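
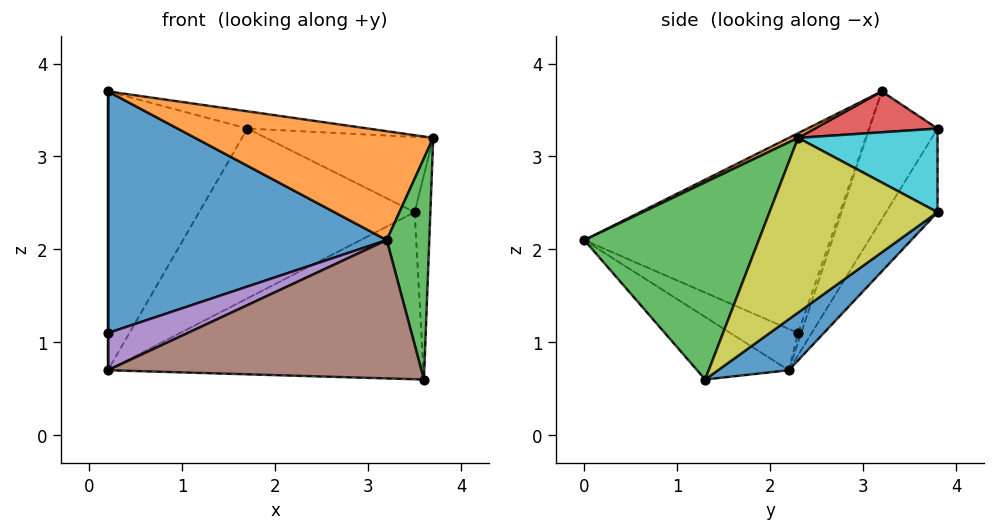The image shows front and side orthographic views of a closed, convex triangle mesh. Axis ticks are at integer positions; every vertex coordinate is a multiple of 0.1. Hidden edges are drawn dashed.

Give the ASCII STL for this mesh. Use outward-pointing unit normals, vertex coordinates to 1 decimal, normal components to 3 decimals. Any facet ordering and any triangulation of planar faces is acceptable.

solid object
 facet normal -0.640 -0.726 0.251
  outer loop
   vertex 0.2 3.2 3.7
   vertex 0.2 2.3 1.1
   vertex 3.2 0.0 2.1
  endloop
 endfacet
 facet normal 0.017 -0.434 0.901
  outer loop
   vertex 0.2 3.2 3.7
   vertex 3.2 0.0 2.1
   vertex 3.7 2.3 3.2
  endloop
 endfacet
 facet normal 0.970 -0.237 0.054
  outer loop
   vertex 3.6 1.3 0.6
   vertex 3.7 2.3 3.2
   vertex 3.2 0.0 2.1
  endloop
 endfacet
 facet normal 0.185 0.182 0.966
  outer loop
   vertex 1.7 3.8 3.3
   vertex 0.2 3.2 3.7
   vertex 3.7 2.3 3.2
  endloop
 endfacet
 facet normal -0.636 -0.748 0.187
  outer loop
   vertex 0.2 2.2 0.7
   vertex 3.2 0.0 2.1
   vertex 0.2 2.3 1.1
  endloop
 endfacet
 facet normal -0.208 -0.711 -0.672
  outer loop
   vertex 0.2 2.2 0.7
   vertex 3.6 1.3 0.6
   vertex 3.2 0.0 2.1
  endloop
 endfacet
 facet normal -1.000 0.000 0.000
  outer loop
   vertex 0.2 2.2 0.7
   vertex 0.2 2.3 1.1
   vertex 0.2 3.2 3.7
  endloop
 endfacet
 facet normal -0.421 0.861 -0.287
  outer loop
   vertex 0.2 2.2 0.7
   vertex 0.2 3.2 3.7
   vertex 1.7 3.8 3.3
  endloop
 endfacet
 facet normal 0.993 0.093 -0.074
  outer loop
   vertex 3.5 3.8 2.4
   vertex 3.7 2.3 3.2
   vertex 3.6 1.3 0.6
  endloop
 endfacet
 facet normal 0.394 0.473 0.788
  outer loop
   vertex 3.5 3.8 2.4
   vertex 1.7 3.8 3.3
   vertex 3.7 2.3 3.2
  endloop
 endfacet
 facet normal 0.131 0.583 -0.802
  outer loop
   vertex 3.5 3.8 2.4
   vertex 3.6 1.3 0.6
   vertex 0.2 2.2 0.7
  endloop
 endfacet
 facet normal -0.211 0.882 -0.421
  outer loop
   vertex 3.5 3.8 2.4
   vertex 0.2 2.2 0.7
   vertex 1.7 3.8 3.3
  endloop
 endfacet
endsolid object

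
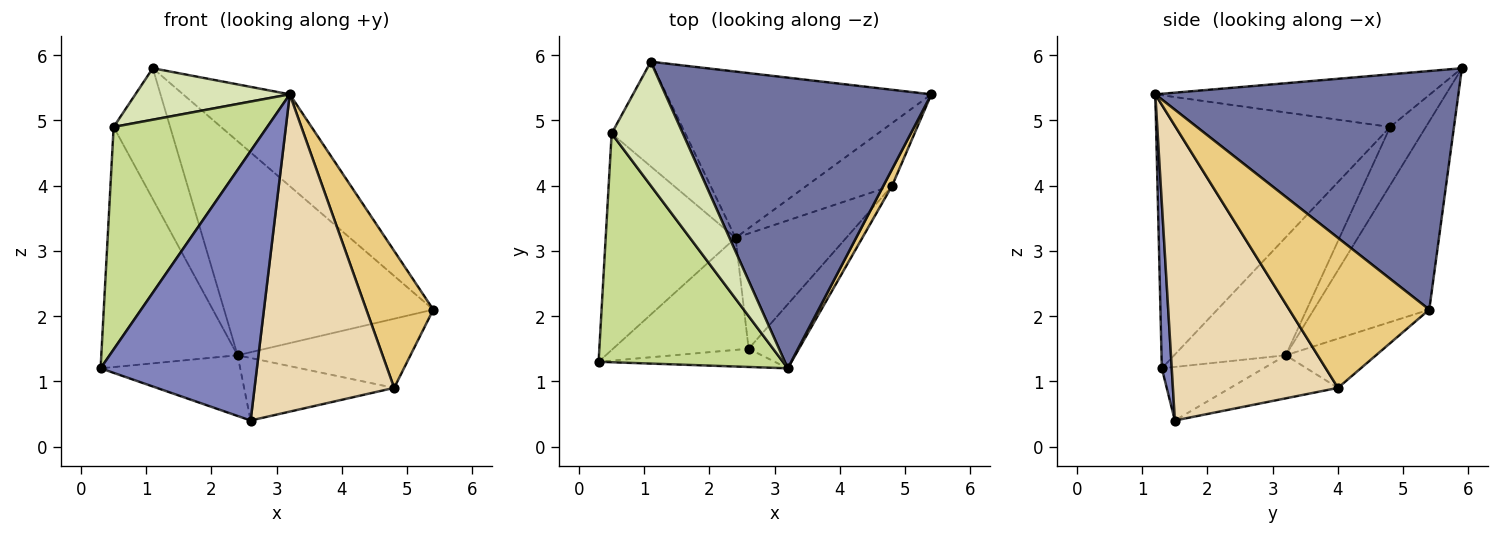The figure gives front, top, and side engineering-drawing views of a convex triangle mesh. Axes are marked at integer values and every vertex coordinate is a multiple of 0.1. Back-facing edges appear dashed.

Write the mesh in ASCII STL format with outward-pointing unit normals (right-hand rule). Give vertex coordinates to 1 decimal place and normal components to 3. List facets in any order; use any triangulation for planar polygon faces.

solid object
 facet normal 0.650 0.229 0.725
  outer loop
   vertex 3.2 1.2 5.4
   vertex 5.4 5.4 2.1
   vertex 1.1 5.9 5.8
  endloop
 endfacet
 facet normal 0.063 -0.996 -0.067
  outer loop
   vertex 2.6 1.5 0.4
   vertex 3.2 1.2 5.4
   vertex 0.3 1.3 1.2
  endloop
 endfacet
 facet normal -0.400 0.724 -0.562
  outer loop
   vertex 2.4 3.2 1.4
   vertex 1.1 5.9 5.8
   vertex 5.4 5.4 2.1
  endloop
 endfacet
 facet normal -0.328 0.450 -0.831
  outer loop
   vertex 2.4 3.2 1.4
   vertex 2.6 1.5 0.4
   vertex 0.3 1.3 1.2
  endloop
 endfacet
 facet normal -0.520 0.635 -0.572
  outer loop
   vertex 0.5 4.8 4.9
   vertex 2.4 3.2 1.4
   vertex 0.3 1.3 1.2
  endloop
 endfacet
 facet normal -0.443 0.700 -0.560
  outer loop
   vertex 0.5 4.8 4.9
   vertex 1.1 5.9 5.8
   vertex 2.4 3.2 1.4
  endloop
 endfacet
 facet normal -0.728 -0.478 0.491
  outer loop
   vertex 0.5 4.8 4.9
   vertex 0.3 1.3 1.2
   vertex 3.2 1.2 5.4
  endloop
 endfacet
 facet normal -0.564 -0.317 0.763
  outer loop
   vertex 0.5 4.8 4.9
   vertex 3.2 1.2 5.4
   vertex 1.1 5.9 5.8
  endloop
 endfacet
 facet normal -0.361 0.691 -0.626
  outer loop
   vertex 4.8 4.0 0.9
   vertex 2.4 3.2 1.4
   vertex 5.4 5.4 2.1
  endloop
 endfacet
 facet normal -0.324 0.451 -0.832
  outer loop
   vertex 4.8 4.0 0.9
   vertex 2.6 1.5 0.4
   vertex 2.4 3.2 1.4
  endloop
 endfacet
 facet normal 0.901 -0.431 0.052
  outer loop
   vertex 4.8 4.0 0.9
   vertex 5.4 5.4 2.1
   vertex 3.2 1.2 5.4
  endloop
 endfacet
 facet normal 0.757 -0.640 -0.129
  outer loop
   vertex 4.8 4.0 0.9
   vertex 3.2 1.2 5.4
   vertex 2.6 1.5 0.4
  endloop
 endfacet
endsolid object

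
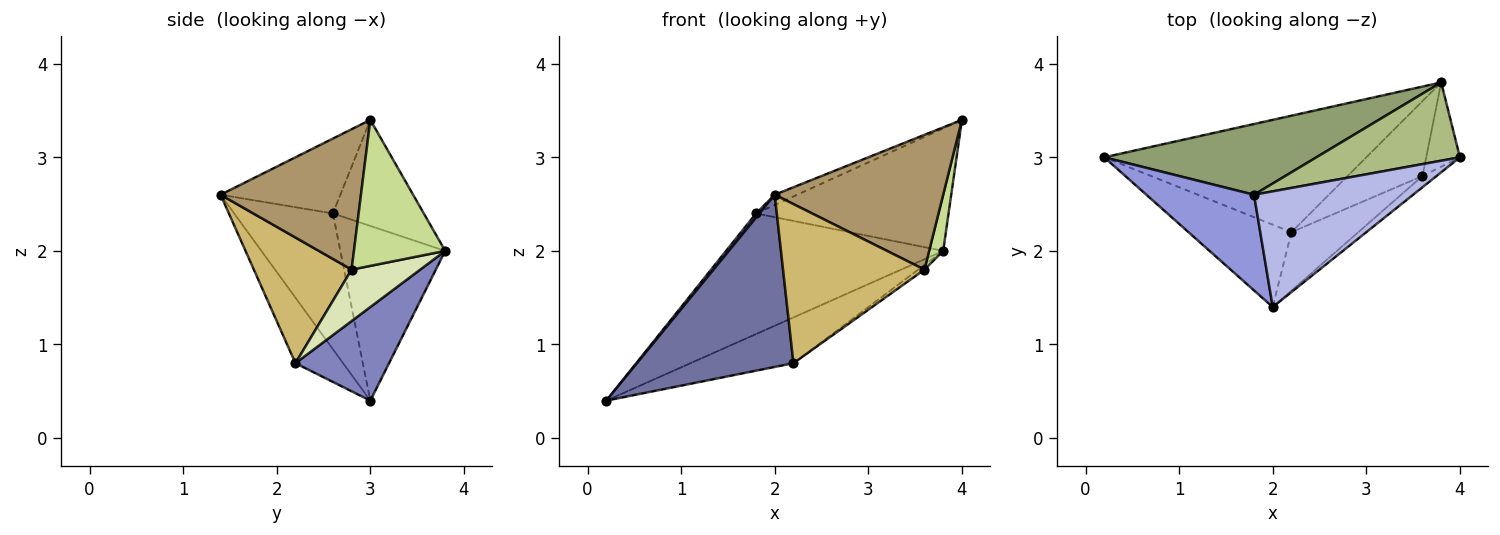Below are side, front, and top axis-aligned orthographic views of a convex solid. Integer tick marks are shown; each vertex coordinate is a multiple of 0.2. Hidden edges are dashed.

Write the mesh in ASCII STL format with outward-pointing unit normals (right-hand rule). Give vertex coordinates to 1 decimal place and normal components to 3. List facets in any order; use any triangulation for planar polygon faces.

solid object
 facet normal -0.265 -0.870 -0.416
  outer loop
   vertex 2.2 2.2 0.8
   vertex 2.0 1.4 2.6
   vertex 0.2 3.0 0.4
  endloop
 endfacet
 facet normal 0.315 0.347 -0.883
  outer loop
   vertex 2.2 2.2 0.8
   vertex 0.2 3.0 0.4
   vertex 3.8 3.8 2.0
  endloop
 endfacet
 facet normal -0.783 -0.027 0.621
  outer loop
   vertex 1.8 2.6 2.4
   vertex 0.2 3.0 0.4
   vertex 2.0 1.4 2.6
  endloop
 endfacet
 facet normal -0.424 0.080 0.902
  outer loop
   vertex 1.8 2.6 2.4
   vertex 2.0 1.4 2.6
   vertex 4.0 3.0 3.4
  endloop
 endfacet
 facet normal -0.384 0.796 0.467
  outer loop
   vertex 1.8 2.6 2.4
   vertex 3.8 3.8 2.0
   vertex 0.2 3.0 0.4
  endloop
 endfacet
 facet normal -0.370 0.783 0.500
  outer loop
   vertex 1.8 2.6 2.4
   vertex 4.0 3.0 3.4
   vertex 3.8 3.8 2.0
  endloop
 endfacet
 facet normal 0.964 -0.148 -0.222
  outer loop
   vertex 3.6 2.8 1.8
   vertex 3.8 3.8 2.0
   vertex 4.0 3.0 3.4
  endloop
 endfacet
 facet normal 0.566 0.051 -0.823
  outer loop
   vertex 3.6 2.8 1.8
   vertex 2.2 2.2 0.8
   vertex 3.8 3.8 2.0
  endloop
 endfacet
 facet normal 0.639 -0.767 -0.064
  outer loop
   vertex 3.6 2.8 1.8
   vertex 4.0 3.0 3.4
   vertex 2.0 1.4 2.6
  endloop
 endfacet
 facet normal 0.544 -0.787 -0.289
  outer loop
   vertex 3.6 2.8 1.8
   vertex 2.0 1.4 2.6
   vertex 2.2 2.2 0.8
  endloop
 endfacet
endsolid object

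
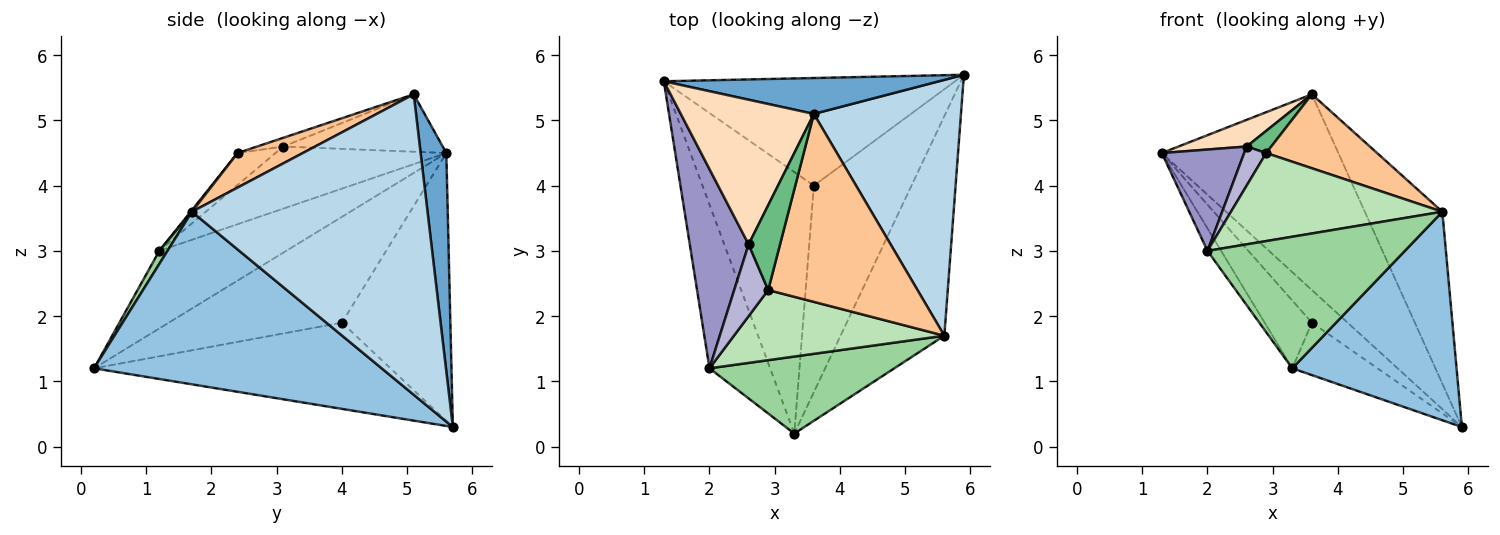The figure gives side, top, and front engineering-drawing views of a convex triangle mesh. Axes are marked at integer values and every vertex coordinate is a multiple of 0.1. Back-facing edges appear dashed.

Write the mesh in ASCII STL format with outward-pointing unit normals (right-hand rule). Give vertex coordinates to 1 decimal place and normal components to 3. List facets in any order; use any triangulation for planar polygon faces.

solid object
 facet normal 0.142 0.974 0.179
  outer loop
   vertex 3.6 5.1 5.4
   vertex 5.9 5.7 0.3
   vertex 1.3 5.6 4.5
  endloop
 endfacet
 facet normal 0.770 -0.440 -0.463
  outer loop
   vertex 5.6 1.7 3.6
   vertex 3.3 0.2 1.2
   vertex 5.9 5.7 0.3
  endloop
 endfacet
 facet normal 0.861 0.283 0.422
  outer loop
   vertex 5.6 1.7 3.6
   vertex 5.9 5.7 0.3
   vertex 3.6 5.1 5.4
  endloop
 endfacet
 facet normal -0.661 0.218 -0.718
  outer loop
   vertex 3.6 4.0 1.9
   vertex 1.3 5.6 4.5
   vertex 5.9 5.7 0.3
  endloop
 endfacet
 facet normal -0.677 0.185 -0.712
  outer loop
   vertex 3.6 4.0 1.9
   vertex 3.3 0.2 1.2
   vertex 1.3 5.6 4.5
  endloop
 endfacet
 facet normal -0.650 0.187 -0.736
  outer loop
   vertex 3.6 4.0 1.9
   vertex 5.9 5.7 0.3
   vertex 3.3 0.2 1.2
  endloop
 endfacet
 facet normal 0.210 -0.358 0.910
  outer loop
   vertex 2.9 2.4 4.5
   vertex 5.6 1.7 3.6
   vertex 3.6 5.1 5.4
  endloop
 endfacet
 facet normal -0.391 -0.167 0.905
  outer loop
   vertex 2.6 3.1 4.6
   vertex 3.6 5.1 5.4
   vertex 1.3 5.6 4.5
  endloop
 endfacet
 facet normal -0.259 -0.244 0.935
  outer loop
   vertex 2.6 3.1 4.6
   vertex 2.9 2.4 4.5
   vertex 3.6 5.1 5.4
  endloop
 endfacet
 facet normal 0.036 -0.862 0.505
  outer loop
   vertex 2.0 1.2 3.0
   vertex 3.3 0.2 1.2
   vertex 5.6 1.7 3.6
  endloop
 endfacet
 facet normal 0.005 -0.782 0.623
  outer loop
   vertex 2.0 1.2 3.0
   vertex 5.6 1.7 3.6
   vertex 2.9 2.4 4.5
  endloop
 endfacet
 facet normal -0.785 0.084 -0.614
  outer loop
   vertex 2.0 1.2 3.0
   vertex 1.3 5.6 4.5
   vertex 3.3 0.2 1.2
  endloop
 endfacet
 facet normal -0.685 -0.330 0.649
  outer loop
   vertex 2.0 1.2 3.0
   vertex 2.6 3.1 4.6
   vertex 1.3 5.6 4.5
  endloop
 endfacet
 facet normal -0.636 -0.369 0.677
  outer loop
   vertex 2.0 1.2 3.0
   vertex 2.9 2.4 4.5
   vertex 2.6 3.1 4.6
  endloop
 endfacet
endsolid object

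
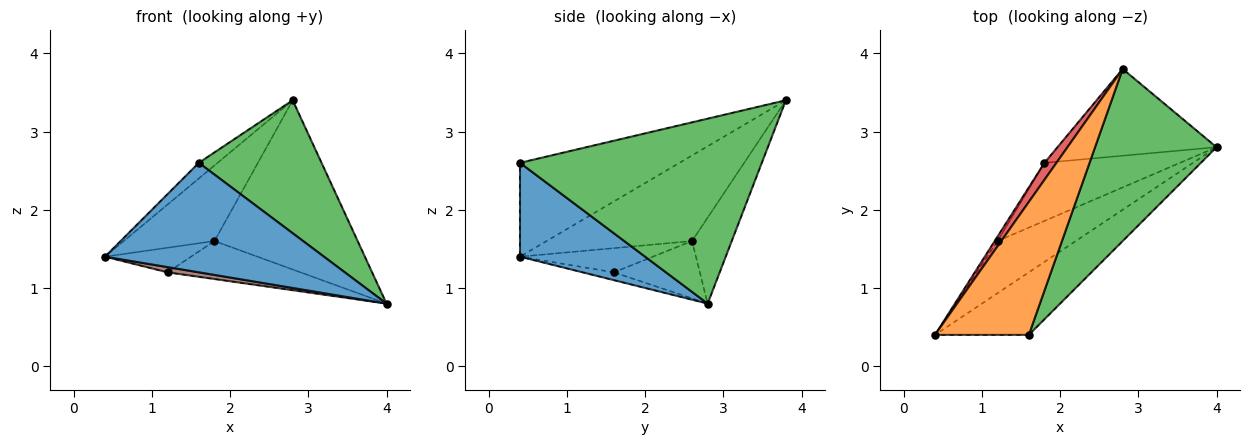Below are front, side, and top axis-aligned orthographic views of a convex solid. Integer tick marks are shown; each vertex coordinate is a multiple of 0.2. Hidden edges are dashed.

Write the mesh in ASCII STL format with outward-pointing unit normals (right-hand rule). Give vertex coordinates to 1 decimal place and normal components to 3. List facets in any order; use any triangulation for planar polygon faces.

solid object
 facet normal 0.444 -0.778 -0.444
  outer loop
   vertex 1.6 0.4 2.6
   vertex 0.4 0.4 1.4
   vertex 4.0 2.8 0.8
  endloop
 endfacet
 facet normal -0.705 0.083 0.705
  outer loop
   vertex 1.6 0.4 2.6
   vertex 2.8 3.8 3.4
   vertex 0.4 0.4 1.4
  endloop
 endfacet
 facet normal 0.770 -0.390 0.505
  outer loop
   vertex 1.6 0.4 2.6
   vertex 4.0 2.8 0.8
   vertex 2.8 3.8 3.4
  endloop
 endfacet
 facet normal -0.843 0.525 0.118
  outer loop
   vertex 1.8 2.6 1.6
   vertex 0.4 0.4 1.4
   vertex 2.8 3.8 3.4
  endloop
 endfacet
 facet normal -0.240 0.864 -0.443
  outer loop
   vertex 1.8 2.6 1.6
   vertex 2.8 3.8 3.4
   vertex 4.0 2.8 0.8
  endloop
 endfacet
 facet normal -0.099 -0.099 -0.990
  outer loop
   vertex 1.2 1.6 1.2
   vertex 4.0 2.8 0.8
   vertex 0.4 0.4 1.4
  endloop
 endfacet
 facet normal -0.836 0.541 -0.098
  outer loop
   vertex 1.2 1.6 1.2
   vertex 0.4 0.4 1.4
   vertex 1.8 2.6 1.6
  endloop
 endfacet
 facet normal -0.334 0.516 -0.789
  outer loop
   vertex 1.2 1.6 1.2
   vertex 1.8 2.6 1.6
   vertex 4.0 2.8 0.8
  endloop
 endfacet
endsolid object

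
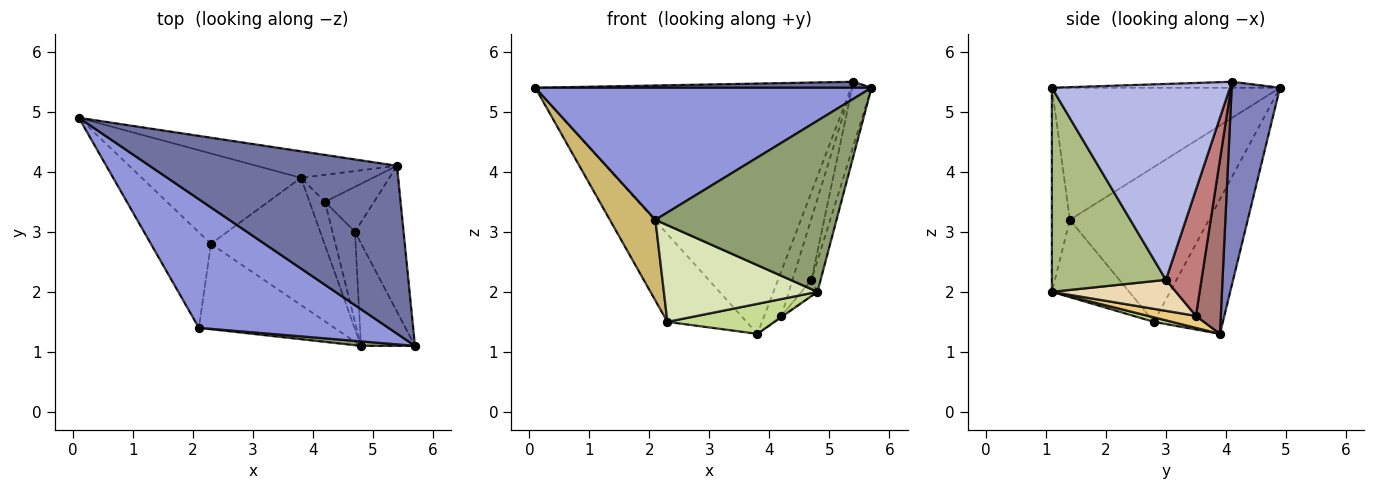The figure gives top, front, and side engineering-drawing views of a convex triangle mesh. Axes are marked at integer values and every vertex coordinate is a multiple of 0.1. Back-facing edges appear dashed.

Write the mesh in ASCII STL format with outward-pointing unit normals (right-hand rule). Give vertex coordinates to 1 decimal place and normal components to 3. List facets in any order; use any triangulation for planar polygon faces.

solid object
 facet normal -0.024 -0.036 0.999
  outer loop
   vertex 5.4 4.1 5.5
   vertex 0.1 4.9 5.4
   vertex 5.7 1.1 5.4
  endloop
 endfacet
 facet normal 0.150 0.983 -0.104
  outer loop
   vertex 3.8 3.9 1.3
   vertex 0.1 4.9 5.4
   vertex 5.4 4.1 5.5
  endloop
 endfacet
 facet normal -0.437 -0.644 0.628
  outer loop
   vertex 2.1 1.4 3.2
   vertex 5.7 1.1 5.4
   vertex 0.1 4.9 5.4
  endloop
 endfacet
 facet normal 0.965 0.105 -0.240
  outer loop
   vertex 4.7 3.0 2.2
   vertex 5.4 4.1 5.5
   vertex 5.7 1.1 5.4
  endloop
 endfacet
 facet normal -0.099 -0.995 0.026
  outer loop
   vertex 4.8 1.1 2.0
   vertex 5.7 1.1 5.4
   vertex 2.1 1.4 3.2
  endloop
 endfacet
 facet normal 0.964 0.078 -0.255
  outer loop
   vertex 4.8 1.1 2.0
   vertex 4.7 3.0 2.2
   vertex 5.7 1.1 5.4
  endloop
 endfacet
 facet normal 0.039 -0.229 -0.973
  outer loop
   vertex 2.3 2.8 1.5
   vertex 3.8 3.9 1.3
   vertex 4.8 1.1 2.0
  endloop
 endfacet
 facet normal -0.353 -0.701 -0.619
  outer loop
   vertex 2.3 2.8 1.5
   vertex 4.8 1.1 2.0
   vertex 2.1 1.4 3.2
  endloop
 endfacet
 facet normal -0.519 0.596 -0.613
  outer loop
   vertex 2.3 2.8 1.5
   vertex 0.1 4.9 5.4
   vertex 3.8 3.9 1.3
  endloop
 endfacet
 facet normal -0.892 -0.292 -0.346
  outer loop
   vertex 2.3 2.8 1.5
   vertex 2.1 1.4 3.2
   vertex 0.1 4.9 5.4
  endloop
 endfacet
 facet normal 0.614 0.022 -0.789
  outer loop
   vertex 4.2 3.5 1.6
   vertex 4.8 1.1 2.0
   vertex 3.8 3.9 1.3
  endloop
 endfacet
 facet normal 0.805 0.104 -0.584
  outer loop
   vertex 4.2 3.5 1.6
   vertex 4.7 3.0 2.2
   vertex 4.8 1.1 2.0
  endloop
 endfacet
 facet normal 0.779 0.537 -0.322
  outer loop
   vertex 4.2 3.5 1.6
   vertex 3.8 3.9 1.3
   vertex 5.4 4.1 5.5
  endloop
 endfacet
 facet normal 0.835 0.444 -0.325
  outer loop
   vertex 4.2 3.5 1.6
   vertex 5.4 4.1 5.5
   vertex 4.7 3.0 2.2
  endloop
 endfacet
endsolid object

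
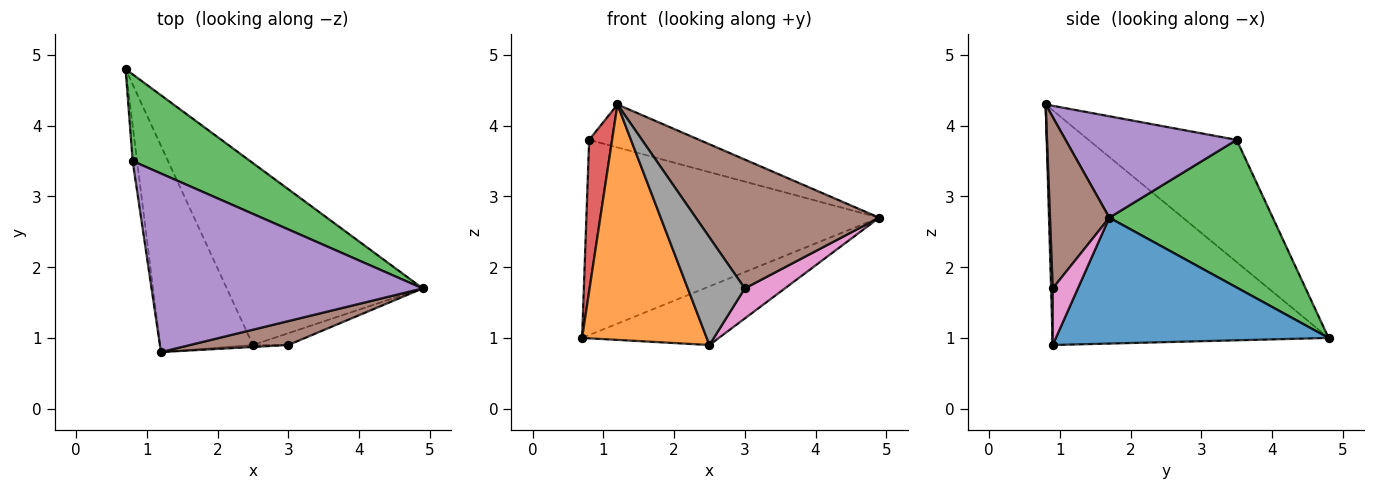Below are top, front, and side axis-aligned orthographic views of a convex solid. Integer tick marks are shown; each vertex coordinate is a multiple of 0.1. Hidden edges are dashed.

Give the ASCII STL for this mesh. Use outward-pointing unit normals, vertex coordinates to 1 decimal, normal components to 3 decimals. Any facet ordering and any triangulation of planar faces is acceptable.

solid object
 facet normal 0.522 0.262 -0.812
  outer loop
   vertex 2.5 0.9 0.9
   vertex 0.7 4.8 1.0
   vertex 4.9 1.7 2.7
  endloop
 endfacet
 facet normal -0.857 -0.387 -0.339
  outer loop
   vertex 2.5 0.9 0.9
   vertex 1.2 0.8 4.3
   vertex 0.7 4.8 1.0
  endloop
 endfacet
 facet normal 0.454 0.814 0.362
  outer loop
   vertex 0.8 3.5 3.8
   vertex 4.9 1.7 2.7
   vertex 0.7 4.8 1.0
  endloop
 endfacet
 facet normal -0.988 -0.153 -0.036
  outer loop
   vertex 0.8 3.5 3.8
   vertex 0.7 4.8 1.0
   vertex 1.2 0.8 4.3
  endloop
 endfacet
 facet normal 0.342 0.220 0.914
  outer loop
   vertex 0.8 3.5 3.8
   vertex 1.2 0.8 4.3
   vertex 4.9 1.7 2.7
  endloop
 endfacet
 facet normal 0.303 -0.937 0.174
  outer loop
   vertex 3.0 0.9 1.7
   vertex 4.9 1.7 2.7
   vertex 1.2 0.8 4.3
  endloop
 endfacet
 facet normal 0.504 -0.804 -0.315
  outer loop
   vertex 3.0 0.9 1.7
   vertex 2.5 0.9 0.9
   vertex 4.9 1.7 2.7
  endloop
 endfacet
 facet normal 0.029 -0.999 -0.018
  outer loop
   vertex 3.0 0.9 1.7
   vertex 1.2 0.8 4.3
   vertex 2.5 0.9 0.9
  endloop
 endfacet
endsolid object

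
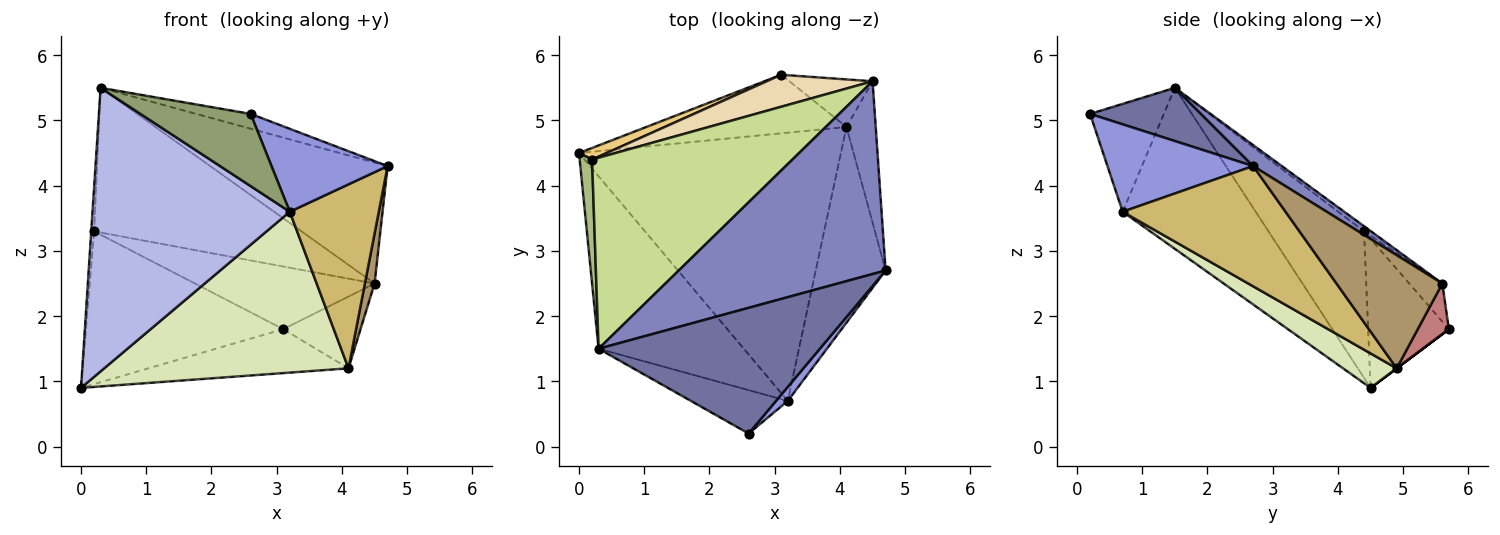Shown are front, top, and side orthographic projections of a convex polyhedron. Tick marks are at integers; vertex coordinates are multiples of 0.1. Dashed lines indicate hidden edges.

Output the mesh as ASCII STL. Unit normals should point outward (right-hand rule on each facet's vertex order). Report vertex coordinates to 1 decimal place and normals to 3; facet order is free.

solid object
 facet normal 0.232 0.114 0.966
  outer loop
   vertex 0.3 1.5 5.5
   vertex 2.6 0.2 5.1
   vertex 4.7 2.7 4.3
  endloop
 endfacet
 facet normal 0.086 0.530 0.844
  outer loop
   vertex 4.5 5.6 2.5
   vertex 0.3 1.5 5.5
   vertex 4.7 2.7 4.3
  endloop
 endfacet
 facet normal 0.778 -0.620 0.104
  outer loop
   vertex 3.2 0.7 3.6
   vertex 4.7 2.7 4.3
   vertex 2.6 0.2 5.1
  endloop
 endfacet
 facet normal -0.499 -0.740 -0.450
  outer loop
   vertex 3.2 0.7 3.6
   vertex 0.3 1.5 5.5
   vertex 0.0 4.5 0.9
  endloop
 endfacet
 facet normal -0.498 -0.743 -0.447
  outer loop
   vertex 3.2 0.7 3.6
   vertex 2.6 0.2 5.1
   vertex 0.3 1.5 5.5
  endloop
 endfacet
 facet normal -0.996 0.030 0.084
  outer loop
   vertex 0.2 4.4 3.3
   vertex 0.0 4.5 0.9
   vertex 0.3 1.5 5.5
  endloop
 endfacet
 facet normal -0.020 0.604 0.797
  outer loop
   vertex 0.2 4.4 3.3
   vertex 0.3 1.5 5.5
   vertex 4.5 5.6 2.5
  endloop
 endfacet
 facet normal 0.112 -0.511 -0.852
  outer loop
   vertex 4.1 4.9 1.2
   vertex 3.2 0.7 3.6
   vertex 0.0 4.5 0.9
  endloop
 endfacet
 facet normal 0.964 -0.088 -0.249
  outer loop
   vertex 4.1 4.9 1.2
   vertex 4.5 5.6 2.5
   vertex 4.7 2.7 4.3
  endloop
 endfacet
 facet normal 0.782 -0.427 -0.454
  outer loop
   vertex 4.1 4.9 1.2
   vertex 4.7 2.7 4.3
   vertex 3.2 0.7 3.6
  endloop
 endfacet
 facet normal -0.378 0.923 0.070
  outer loop
   vertex 3.1 5.7 1.8
   vertex 0.0 4.5 0.9
   vertex 0.2 4.4 3.3
  endloop
 endfacet
 facet normal -0.162 0.879 0.449
  outer loop
   vertex 3.1 5.7 1.8
   vertex 0.2 4.4 3.3
   vertex 4.5 5.6 2.5
  endloop
 endfacet
 facet normal 0.000 0.600 -0.800
  outer loop
   vertex 3.1 5.7 1.8
   vertex 4.1 4.9 1.2
   vertex 0.0 4.5 0.9
  endloop
 endfacet
 facet normal 0.318 0.790 -0.523
  outer loop
   vertex 3.1 5.7 1.8
   vertex 4.5 5.6 2.5
   vertex 4.1 4.9 1.2
  endloop
 endfacet
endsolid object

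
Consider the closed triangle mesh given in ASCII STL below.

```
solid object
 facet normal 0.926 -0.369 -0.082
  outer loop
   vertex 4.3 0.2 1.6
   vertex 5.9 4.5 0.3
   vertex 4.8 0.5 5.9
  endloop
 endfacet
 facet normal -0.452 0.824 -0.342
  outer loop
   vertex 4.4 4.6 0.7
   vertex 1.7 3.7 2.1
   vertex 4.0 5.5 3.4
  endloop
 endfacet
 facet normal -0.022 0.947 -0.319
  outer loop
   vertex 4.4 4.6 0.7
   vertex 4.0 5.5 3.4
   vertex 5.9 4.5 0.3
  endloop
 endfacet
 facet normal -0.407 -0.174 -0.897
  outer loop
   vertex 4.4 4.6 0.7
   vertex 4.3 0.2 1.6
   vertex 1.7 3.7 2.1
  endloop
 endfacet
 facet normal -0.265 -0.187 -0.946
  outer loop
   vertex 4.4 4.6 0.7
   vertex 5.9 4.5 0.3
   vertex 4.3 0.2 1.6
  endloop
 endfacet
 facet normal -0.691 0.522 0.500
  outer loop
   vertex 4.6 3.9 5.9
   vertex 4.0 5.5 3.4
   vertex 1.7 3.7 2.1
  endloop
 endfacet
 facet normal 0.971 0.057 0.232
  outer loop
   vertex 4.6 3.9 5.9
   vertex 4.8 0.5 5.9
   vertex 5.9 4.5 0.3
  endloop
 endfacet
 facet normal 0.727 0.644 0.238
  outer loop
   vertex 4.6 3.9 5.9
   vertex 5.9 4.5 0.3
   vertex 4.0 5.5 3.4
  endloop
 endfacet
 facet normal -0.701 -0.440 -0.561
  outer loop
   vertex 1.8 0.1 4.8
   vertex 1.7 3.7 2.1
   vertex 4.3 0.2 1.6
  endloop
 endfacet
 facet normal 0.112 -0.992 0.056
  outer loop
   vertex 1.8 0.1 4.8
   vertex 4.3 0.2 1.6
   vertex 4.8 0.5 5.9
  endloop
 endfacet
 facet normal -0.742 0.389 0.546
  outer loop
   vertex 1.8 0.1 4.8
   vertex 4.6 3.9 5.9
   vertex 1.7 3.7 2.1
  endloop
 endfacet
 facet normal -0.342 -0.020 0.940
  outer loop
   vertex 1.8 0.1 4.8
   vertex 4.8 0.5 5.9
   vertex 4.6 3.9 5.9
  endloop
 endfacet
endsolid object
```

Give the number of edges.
18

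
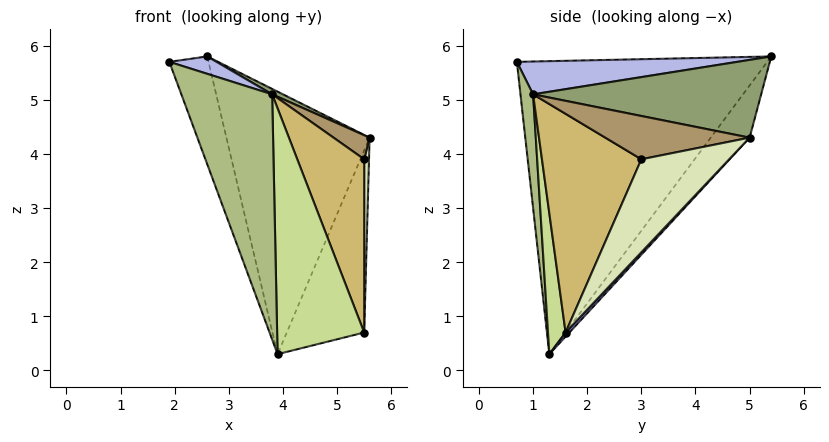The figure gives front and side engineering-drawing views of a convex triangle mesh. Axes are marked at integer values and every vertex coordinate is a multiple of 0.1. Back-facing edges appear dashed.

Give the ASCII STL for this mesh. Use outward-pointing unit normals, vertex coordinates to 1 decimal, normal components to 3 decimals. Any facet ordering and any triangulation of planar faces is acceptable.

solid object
 facet normal -0.933 0.146 -0.329
  outer loop
   vertex 3.9 1.3 0.3
   vertex 1.9 0.7 5.7
   vertex 2.6 5.4 5.8
  endloop
 endfacet
 facet normal -0.206 0.760 -0.616
  outer loop
   vertex 3.9 1.3 0.3
   vertex 2.6 5.4 5.8
   vertex 5.6 5.0 4.3
  endloop
 endfacet
 facet normal 0.036 0.726 -0.687
  outer loop
   vertex 5.5 1.6 0.7
   vertex 3.9 1.3 0.3
   vertex 5.6 5.0 4.3
  endloop
 endfacet
 facet normal 0.310 -0.066 0.948
  outer loop
   vertex 3.8 1.0 5.1
   vertex 2.6 5.4 5.8
   vertex 1.9 0.7 5.7
  endloop
 endfacet
 facet normal 0.445 -0.021 0.895
  outer loop
   vertex 3.8 1.0 5.1
   vertex 5.6 5.0 4.3
   vertex 2.6 5.4 5.8
  endloop
 endfacet
 facet normal 0.138 -0.989 -0.059
  outer loop
   vertex 3.8 1.0 5.1
   vertex 1.9 0.7 5.7
   vertex 3.9 1.3 0.3
  endloop
 endfacet
 facet normal 0.198 -0.979 -0.057
  outer loop
   vertex 3.8 1.0 5.1
   vertex 3.9 1.3 0.3
   vertex 5.5 1.6 0.7
  endloop
 endfacet
 facet normal 0.998 -0.055 0.024
  outer loop
   vertex 5.5 3.0 3.9
   vertex 5.5 1.6 0.7
   vertex 5.6 5.0 4.3
  endloop
 endfacet
 facet normal 0.696 -0.174 0.696
  outer loop
   vertex 5.5 3.0 3.9
   vertex 5.6 5.0 4.3
   vertex 3.8 1.0 5.1
  endloop
 endfacet
 facet normal 0.806 -0.543 0.237
  outer loop
   vertex 5.5 3.0 3.9
   vertex 3.8 1.0 5.1
   vertex 5.5 1.6 0.7
  endloop
 endfacet
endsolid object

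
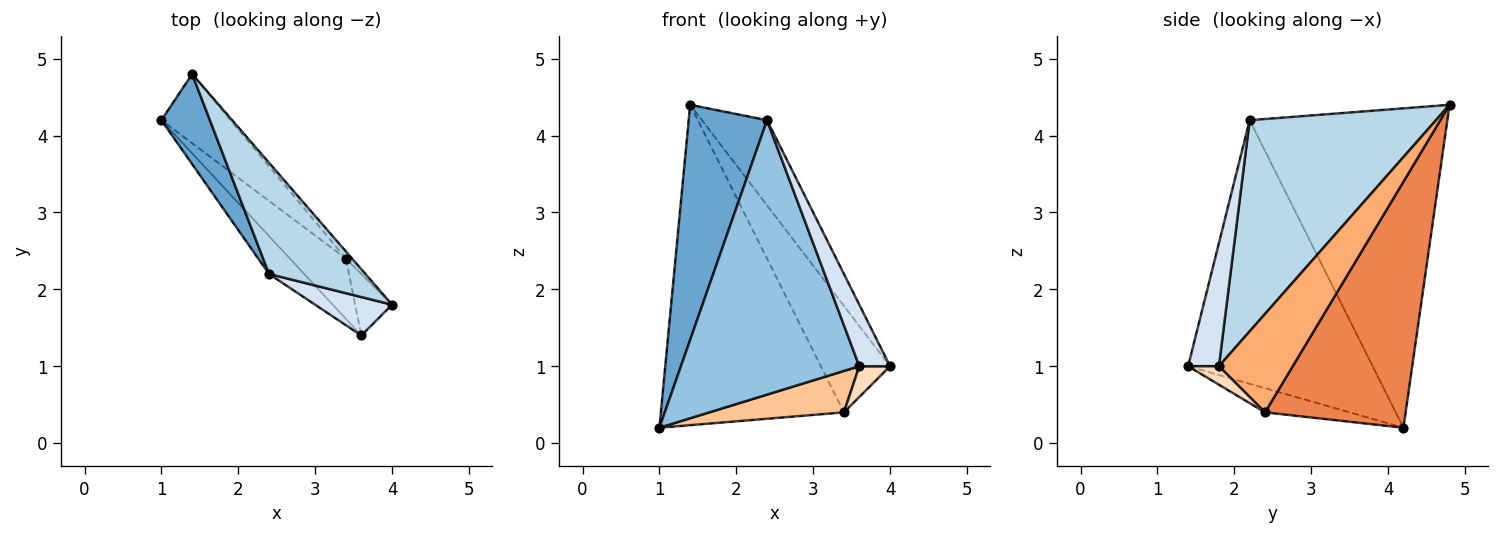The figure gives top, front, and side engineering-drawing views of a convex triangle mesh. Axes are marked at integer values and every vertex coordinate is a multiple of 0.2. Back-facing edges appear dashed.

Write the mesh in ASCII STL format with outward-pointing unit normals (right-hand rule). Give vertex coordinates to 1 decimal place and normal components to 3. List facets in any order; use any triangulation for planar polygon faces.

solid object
 facet normal -0.921 -0.365 0.140
  outer loop
   vertex 2.4 2.2 4.2
   vertex 1.4 4.8 4.4
   vertex 1.0 4.2 0.2
  endloop
 endfacet
 facet normal -0.716 -0.692 -0.095
  outer loop
   vertex 2.4 2.2 4.2
   vertex 1.0 4.2 0.2
   vertex 3.6 1.4 1.0
  endloop
 endfacet
 facet normal 0.867 0.303 0.396
  outer loop
   vertex 2.4 2.2 4.2
   vertex 4.0 1.8 1.0
   vertex 1.4 4.8 4.4
  endloop
 endfacet
 facet normal 0.647 -0.647 0.404
  outer loop
   vertex 2.4 2.2 4.2
   vertex 3.6 1.4 1.0
   vertex 4.0 1.8 1.0
  endloop
 endfacet
 facet normal 0.600 0.782 -0.169
  outer loop
   vertex 3.4 2.4 0.4
   vertex 1.0 4.2 0.2
   vertex 1.4 4.8 4.4
  endloop
 endfacet
 facet normal 0.729 0.683 -0.046
  outer loop
   vertex 3.4 2.4 0.4
   vertex 1.4 4.8 4.4
   vertex 4.0 1.8 1.0
  endloop
 endfacet
 facet normal -0.335 -0.533 -0.777
  outer loop
   vertex 3.4 2.4 0.4
   vertex 3.6 1.4 1.0
   vertex 1.0 4.2 0.2
  endloop
 endfacet
 facet normal 0.408 -0.408 -0.816
  outer loop
   vertex 3.4 2.4 0.4
   vertex 4.0 1.8 1.0
   vertex 3.6 1.4 1.0
  endloop
 endfacet
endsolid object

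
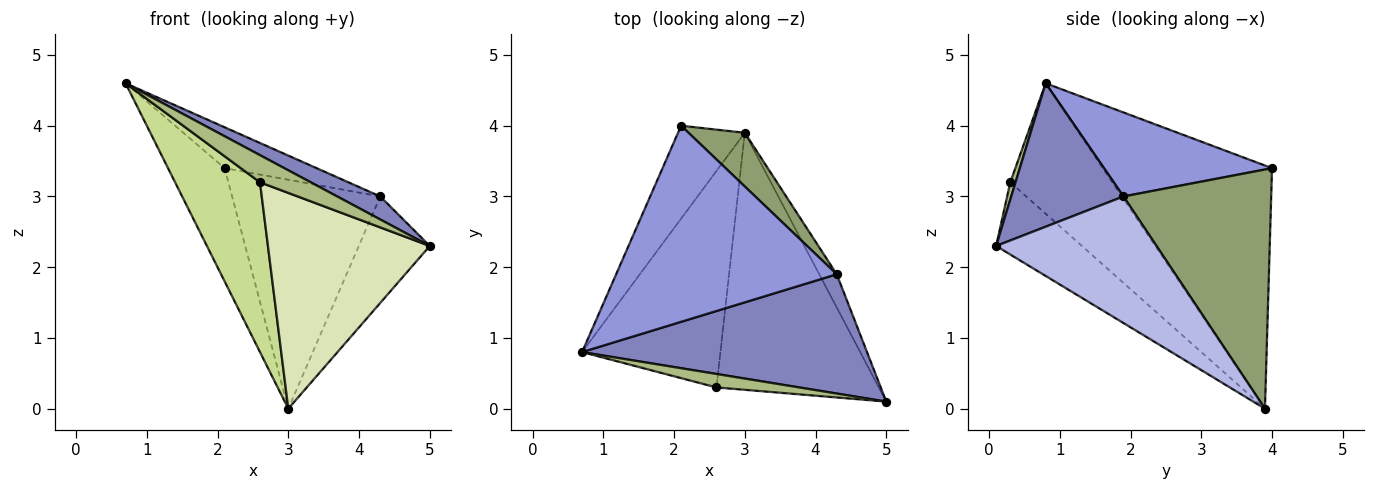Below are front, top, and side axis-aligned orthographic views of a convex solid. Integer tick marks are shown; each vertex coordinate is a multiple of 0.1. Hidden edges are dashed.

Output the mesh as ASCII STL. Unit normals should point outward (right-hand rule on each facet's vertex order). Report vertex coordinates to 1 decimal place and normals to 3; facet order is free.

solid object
 facet normal -0.918 0.307 -0.252
  outer loop
   vertex 2.1 4.0 3.4
   vertex 3.0 3.9 0.0
   vertex 0.7 0.8 4.6
  endloop
 endfacet
 facet normal 0.443 -0.170 0.880
  outer loop
   vertex 4.3 1.9 3.0
   vertex 0.7 0.8 4.6
   vertex 5.0 0.1 2.3
  endloop
 endfacet
 facet normal 0.349 0.191 0.917
  outer loop
   vertex 4.3 1.9 3.0
   vertex 2.1 4.0 3.4
   vertex 0.7 0.8 4.6
  endloop
 endfacet
 facet normal 0.907 0.402 -0.125
  outer loop
   vertex 4.3 1.9 3.0
   vertex 5.0 0.1 2.3
   vertex 3.0 3.9 0.0
  endloop
 endfacet
 facet normal 0.697 0.699 0.164
  outer loop
   vertex 4.3 1.9 3.0
   vertex 3.0 3.9 0.0
   vertex 2.1 4.0 3.4
  endloop
 endfacet
 facet normal 0.092 -0.892 0.443
  outer loop
   vertex 2.6 0.3 3.2
   vertex 5.0 0.1 2.3
   vertex 0.7 0.8 4.6
  endloop
 endfacet
 facet normal -0.596 -0.495 -0.632
  outer loop
   vertex 2.6 0.3 3.2
   vertex 0.7 0.8 4.6
   vertex 3.0 3.9 0.0
  endloop
 endfacet
 facet normal -0.323 -0.609 -0.725
  outer loop
   vertex 2.6 0.3 3.2
   vertex 3.0 3.9 0.0
   vertex 5.0 0.1 2.3
  endloop
 endfacet
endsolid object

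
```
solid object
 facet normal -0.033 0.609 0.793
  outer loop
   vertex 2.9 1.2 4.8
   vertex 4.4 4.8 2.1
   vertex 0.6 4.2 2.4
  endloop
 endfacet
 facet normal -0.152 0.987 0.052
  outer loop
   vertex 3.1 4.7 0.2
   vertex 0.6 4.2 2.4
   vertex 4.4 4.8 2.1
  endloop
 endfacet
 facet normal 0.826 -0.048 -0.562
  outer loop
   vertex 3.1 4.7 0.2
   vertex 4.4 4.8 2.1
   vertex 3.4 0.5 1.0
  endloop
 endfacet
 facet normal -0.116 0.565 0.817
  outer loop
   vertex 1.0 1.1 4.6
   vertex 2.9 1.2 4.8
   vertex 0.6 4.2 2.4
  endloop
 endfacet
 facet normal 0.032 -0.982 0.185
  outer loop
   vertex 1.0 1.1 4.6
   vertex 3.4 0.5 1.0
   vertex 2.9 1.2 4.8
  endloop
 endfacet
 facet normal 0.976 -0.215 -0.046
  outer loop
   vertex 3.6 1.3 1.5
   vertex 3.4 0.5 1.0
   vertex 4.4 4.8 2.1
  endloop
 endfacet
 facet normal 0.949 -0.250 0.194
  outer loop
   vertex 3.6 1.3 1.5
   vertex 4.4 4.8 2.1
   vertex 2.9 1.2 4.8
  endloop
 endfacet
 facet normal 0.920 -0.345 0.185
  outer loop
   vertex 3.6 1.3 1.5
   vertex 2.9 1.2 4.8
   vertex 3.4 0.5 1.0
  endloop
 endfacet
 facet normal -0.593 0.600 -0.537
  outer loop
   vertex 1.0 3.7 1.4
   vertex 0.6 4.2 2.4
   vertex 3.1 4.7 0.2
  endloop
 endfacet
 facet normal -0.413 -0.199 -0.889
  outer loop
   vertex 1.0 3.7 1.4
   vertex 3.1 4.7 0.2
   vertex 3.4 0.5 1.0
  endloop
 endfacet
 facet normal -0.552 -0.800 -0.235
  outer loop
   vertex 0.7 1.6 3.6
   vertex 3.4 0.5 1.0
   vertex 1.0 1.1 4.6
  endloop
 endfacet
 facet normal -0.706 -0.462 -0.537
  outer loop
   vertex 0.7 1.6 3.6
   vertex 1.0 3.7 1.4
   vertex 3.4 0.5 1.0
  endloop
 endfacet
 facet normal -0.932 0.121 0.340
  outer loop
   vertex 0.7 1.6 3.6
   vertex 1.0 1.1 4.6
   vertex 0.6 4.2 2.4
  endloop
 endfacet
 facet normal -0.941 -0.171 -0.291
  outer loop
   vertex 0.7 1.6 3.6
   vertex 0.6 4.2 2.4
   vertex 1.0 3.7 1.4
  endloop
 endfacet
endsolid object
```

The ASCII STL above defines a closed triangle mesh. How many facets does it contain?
14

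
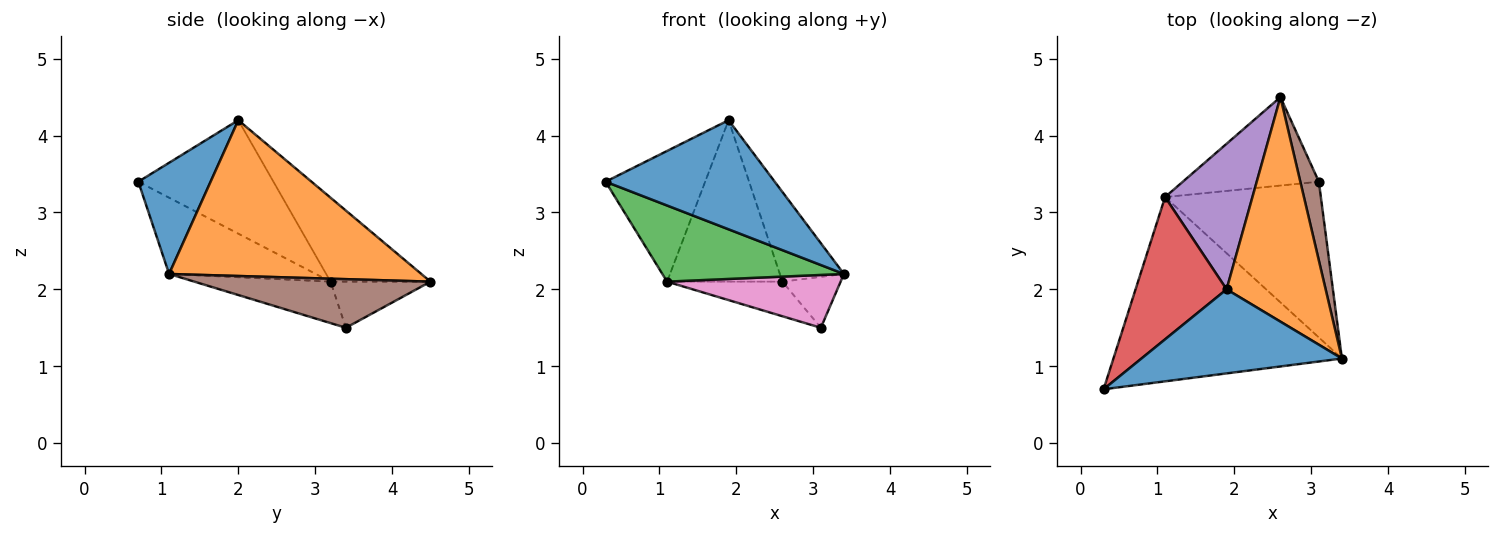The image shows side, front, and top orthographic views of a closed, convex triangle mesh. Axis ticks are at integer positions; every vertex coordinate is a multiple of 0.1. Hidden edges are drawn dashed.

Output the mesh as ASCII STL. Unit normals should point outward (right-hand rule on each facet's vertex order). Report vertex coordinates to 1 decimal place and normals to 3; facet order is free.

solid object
 facet normal 0.321 -0.750 0.578
  outer loop
   vertex 1.9 2.0 4.2
   vertex 0.3 0.7 3.4
   vertex 3.4 1.1 2.2
  endloop
 endfacet
 facet normal 0.825 0.210 0.525
  outer loop
   vertex 1.9 2.0 4.2
   vertex 3.4 1.1 2.2
   vertex 2.6 4.5 2.1
  endloop
 endfacet
 facet normal -0.295 -0.365 -0.883
  outer loop
   vertex 1.1 3.2 2.1
   vertex 3.4 1.1 2.2
   vertex 0.3 0.7 3.4
  endloop
 endfacet
 facet normal -0.676 0.498 0.542
  outer loop
   vertex 1.1 3.2 2.1
   vertex 0.3 0.7 3.4
   vertex 1.9 2.0 4.2
  endloop
 endfacet
 facet normal -0.541 0.625 0.563
  outer loop
   vertex 1.1 3.2 2.1
   vertex 1.9 2.0 4.2
   vertex 2.6 4.5 2.1
  endloop
 endfacet
 facet normal 0.911 0.224 0.347
  outer loop
   vertex 3.1 3.4 1.5
   vertex 2.6 4.5 2.1
   vertex 3.4 1.1 2.2
  endloop
 endfacet
 facet normal -0.244 -0.311 -0.918
  outer loop
   vertex 3.1 3.4 1.5
   vertex 3.4 1.1 2.2
   vertex 1.1 3.2 2.1
  endloop
 endfacet
 facet normal -0.301 0.347 -0.888
  outer loop
   vertex 3.1 3.4 1.5
   vertex 1.1 3.2 2.1
   vertex 2.6 4.5 2.1
  endloop
 endfacet
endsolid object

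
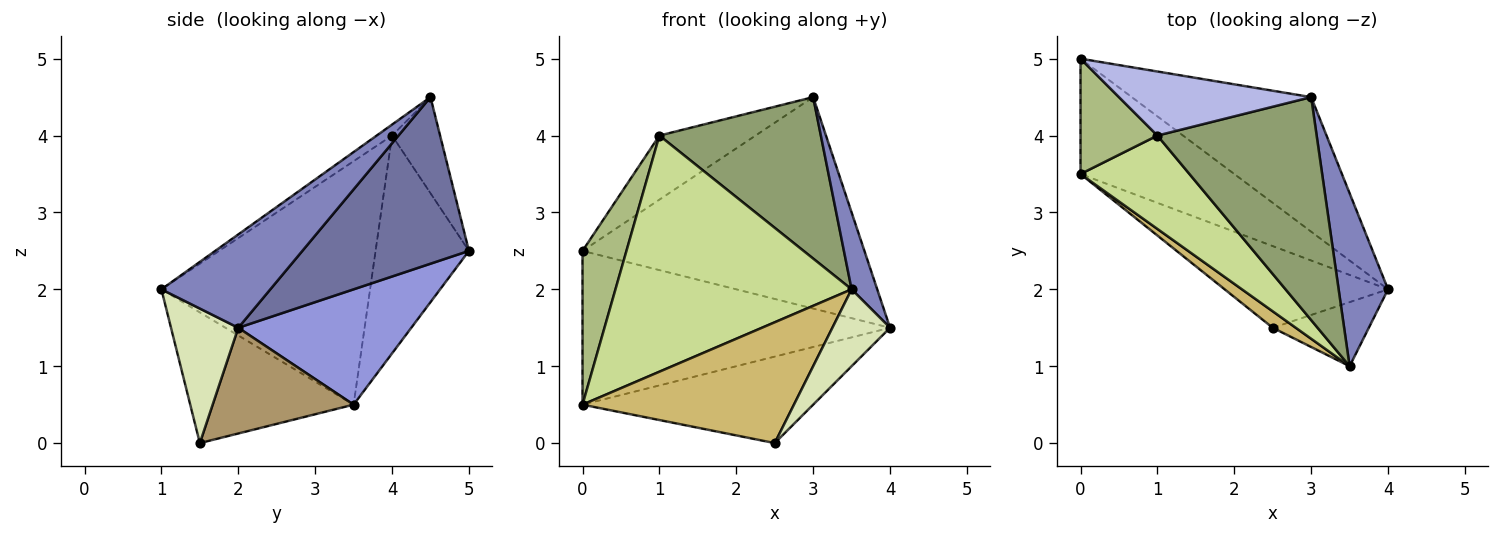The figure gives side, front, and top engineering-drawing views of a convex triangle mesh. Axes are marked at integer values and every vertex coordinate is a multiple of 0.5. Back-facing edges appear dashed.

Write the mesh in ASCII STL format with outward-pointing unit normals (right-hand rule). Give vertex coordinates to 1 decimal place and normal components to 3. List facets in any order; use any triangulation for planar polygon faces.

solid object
 facet normal 0.446 0.755 -0.480
  outer loop
   vertex 3.0 4.5 4.5
   vertex 4.0 2.0 1.5
   vertex 0.0 5.0 2.5
  endloop
 endfacet
 facet normal 0.865 -0.204 0.458
  outer loop
   vertex 3.5 1.0 2.0
   vertex 4.0 2.0 1.5
   vertex 3.0 4.5 4.5
  endloop
 endfacet
 facet normal 0.410 0.730 -0.547
  outer loop
   vertex 0.0 3.5 0.5
   vertex 0.0 5.0 2.5
   vertex 4.0 2.0 1.5
  endloop
 endfacet
 facet normal -0.333 0.667 0.667
  outer loop
   vertex 1.0 4.0 4.0
   vertex 3.0 4.5 4.5
   vertex 0.0 5.0 2.5
  endloop
 endfacet
 facet normal -0.056 -0.586 0.809
  outer loop
   vertex 1.0 4.0 4.0
   vertex 3.5 1.0 2.0
   vertex 3.0 4.5 4.5
  endloop
 endfacet
 facet normal -0.862 -0.406 0.304
  outer loop
   vertex 1.0 4.0 4.0
   vertex 0.0 5.0 2.5
   vertex 0.0 3.5 0.5
  endloop
 endfacet
 facet normal -0.635 -0.718 0.284
  outer loop
   vertex 1.0 4.0 4.0
   vertex 0.0 3.5 0.5
   vertex 3.5 1.0 2.0
  endloop
 endfacet
 facet normal 0.667 -0.572 -0.477
  outer loop
   vertex 2.5 1.5 0.0
   vertex 4.0 2.0 1.5
   vertex 3.5 1.0 2.0
  endloop
 endfacet
 facet normal 0.406 0.664 -0.627
  outer loop
   vertex 2.5 1.5 0.0
   vertex 0.0 3.5 0.5
   vertex 4.0 2.0 1.5
  endloop
 endfacet
 facet normal -0.608 -0.787 0.107
  outer loop
   vertex 2.5 1.5 0.0
   vertex 3.5 1.0 2.0
   vertex 0.0 3.5 0.5
  endloop
 endfacet
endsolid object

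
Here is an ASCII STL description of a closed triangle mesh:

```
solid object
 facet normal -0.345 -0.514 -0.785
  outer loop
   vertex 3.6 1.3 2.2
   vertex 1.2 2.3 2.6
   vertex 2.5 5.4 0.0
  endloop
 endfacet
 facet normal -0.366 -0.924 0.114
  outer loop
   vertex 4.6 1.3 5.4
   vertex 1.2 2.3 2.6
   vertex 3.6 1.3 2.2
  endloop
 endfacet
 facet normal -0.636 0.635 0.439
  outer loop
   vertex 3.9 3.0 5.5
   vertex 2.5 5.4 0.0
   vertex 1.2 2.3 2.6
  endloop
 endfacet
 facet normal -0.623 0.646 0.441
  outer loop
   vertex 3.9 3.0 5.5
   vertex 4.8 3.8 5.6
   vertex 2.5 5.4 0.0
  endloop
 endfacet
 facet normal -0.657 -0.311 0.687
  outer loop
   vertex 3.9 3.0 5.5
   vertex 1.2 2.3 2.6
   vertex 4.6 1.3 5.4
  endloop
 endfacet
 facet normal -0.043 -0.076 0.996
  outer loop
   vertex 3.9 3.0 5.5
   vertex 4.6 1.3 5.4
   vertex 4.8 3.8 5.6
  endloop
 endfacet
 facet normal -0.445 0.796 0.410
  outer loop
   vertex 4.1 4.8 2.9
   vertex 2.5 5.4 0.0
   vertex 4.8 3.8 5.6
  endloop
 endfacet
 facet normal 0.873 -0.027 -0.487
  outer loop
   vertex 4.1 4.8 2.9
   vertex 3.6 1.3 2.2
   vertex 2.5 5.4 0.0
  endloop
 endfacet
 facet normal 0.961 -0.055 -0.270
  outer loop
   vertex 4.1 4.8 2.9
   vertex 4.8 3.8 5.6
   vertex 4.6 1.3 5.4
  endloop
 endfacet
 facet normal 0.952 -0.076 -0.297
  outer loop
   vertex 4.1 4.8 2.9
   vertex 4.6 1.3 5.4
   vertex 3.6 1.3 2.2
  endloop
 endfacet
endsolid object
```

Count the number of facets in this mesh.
10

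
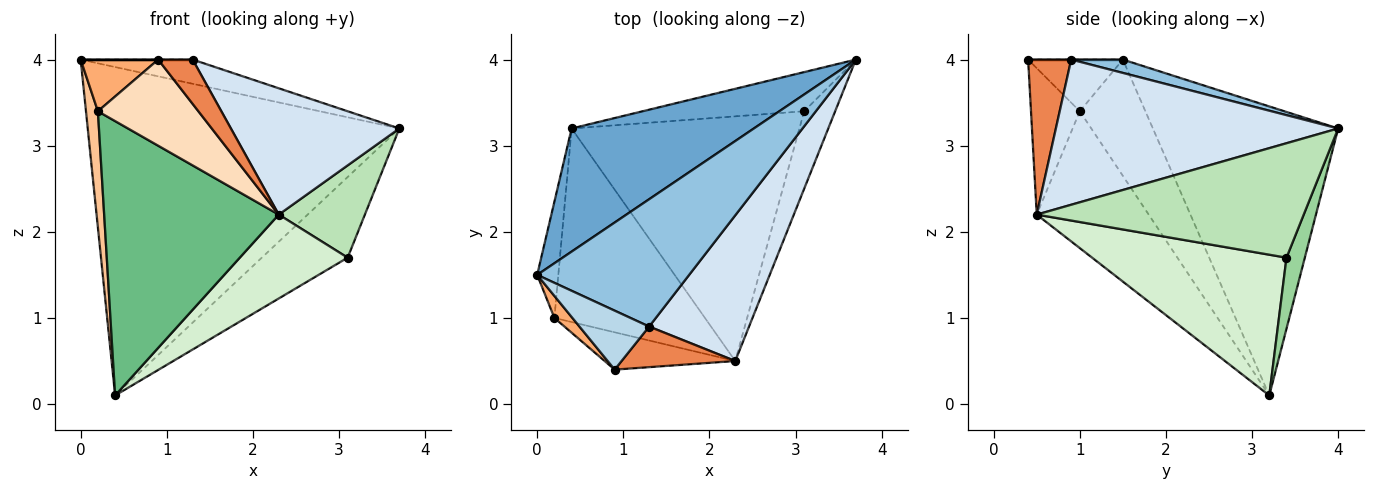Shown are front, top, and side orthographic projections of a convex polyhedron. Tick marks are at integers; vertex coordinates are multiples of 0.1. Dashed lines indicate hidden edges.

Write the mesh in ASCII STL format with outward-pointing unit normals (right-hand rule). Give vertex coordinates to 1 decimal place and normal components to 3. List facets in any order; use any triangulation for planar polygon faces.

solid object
 facet normal -0.486 0.818 0.307
  outer loop
   vertex 0.4 3.2 0.1
   vertex 0.0 1.5 4.0
   vertex 3.7 4.0 3.2
  endloop
 endfacet
 facet normal 0.086 0.186 0.979
  outer loop
   vertex 1.3 0.9 4.0
   vertex 3.7 4.0 3.2
   vertex 0.0 1.5 4.0
  endloop
 endfacet
 facet normal 0.000 0.000 1.000
  outer loop
   vertex 1.3 0.9 4.0
   vertex 0.0 1.5 4.0
   vertex 0.9 0.4 4.0
  endloop
 endfacet
 facet normal 0.739 -0.441 0.509
  outer loop
   vertex 1.3 0.9 4.0
   vertex 2.3 0.5 2.2
   vertex 3.7 4.0 3.2
  endloop
 endfacet
 facet normal 0.678 -0.542 0.497
  outer loop
   vertex 1.3 0.9 4.0
   vertex 0.9 0.4 4.0
   vertex 2.3 0.5 2.2
  endloop
 endfacet
 facet normal -0.747 -0.611 0.260
  outer loop
   vertex 0.2 1.0 3.4
   vertex 0.9 0.4 4.0
   vertex 0.0 1.5 4.0
  endloop
 endfacet
 facet normal -0.968 -0.176 -0.176
  outer loop
   vertex 0.2 1.0 3.4
   vertex 0.0 1.5 4.0
   vertex 0.4 3.2 0.1
  endloop
 endfacet
 facet normal -0.407 -0.838 -0.363
  outer loop
   vertex 0.2 1.0 3.4
   vertex 2.3 0.5 2.2
   vertex 0.9 0.4 4.0
  endloop
 endfacet
 facet normal -0.464 -0.724 -0.511
  outer loop
   vertex 0.2 1.0 3.4
   vertex 0.4 3.2 0.1
   vertex 2.3 0.5 2.2
  endloop
 endfacet
 facet normal 0.189 0.883 -0.429
  outer loop
   vertex 3.1 3.4 1.7
   vertex 0.4 3.2 0.1
   vertex 3.7 4.0 3.2
  endloop
 endfacet
 facet normal 0.922 -0.297 -0.250
  outer loop
   vertex 3.1 3.4 1.7
   vertex 3.7 4.0 3.2
   vertex 2.3 0.5 2.2
  endloop
 endfacet
 facet normal 0.505 -0.280 -0.817
  outer loop
   vertex 3.1 3.4 1.7
   vertex 2.3 0.5 2.2
   vertex 0.4 3.2 0.1
  endloop
 endfacet
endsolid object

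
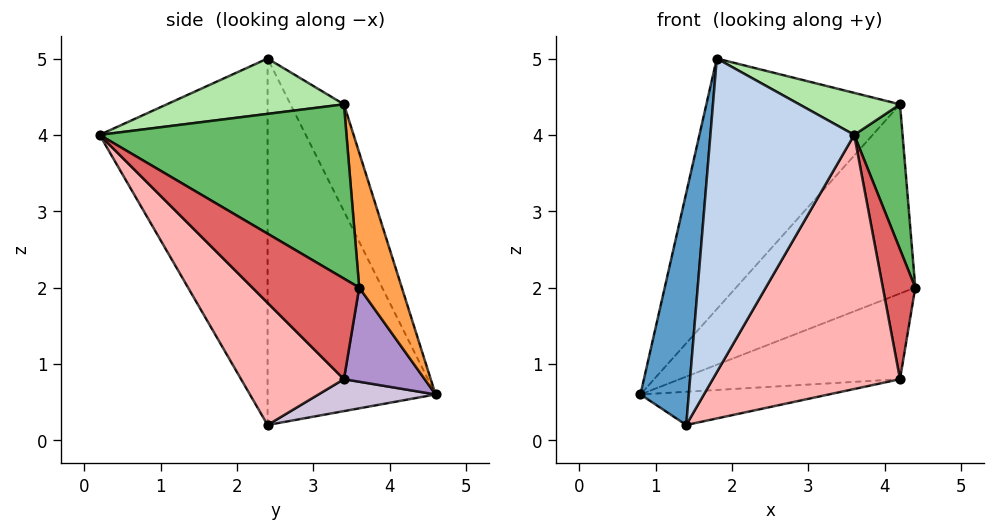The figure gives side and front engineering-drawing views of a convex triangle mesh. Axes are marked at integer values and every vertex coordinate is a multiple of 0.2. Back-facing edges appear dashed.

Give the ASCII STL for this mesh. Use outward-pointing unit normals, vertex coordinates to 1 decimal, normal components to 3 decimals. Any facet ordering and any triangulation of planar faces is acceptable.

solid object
 facet normal -0.958 -0.276 0.080
  outer loop
   vertex 1.4 2.4 0.2
   vertex 1.8 2.4 5.0
   vertex 0.8 4.6 0.6
  endloop
 endfacet
 facet normal -0.758 -0.649 0.063
  outer loop
   vertex 1.4 2.4 0.2
   vertex 3.6 0.2 4.0
   vertex 1.8 2.4 5.0
  endloop
 endfacet
 facet normal 0.230 0.968 0.100
  outer loop
   vertex 4.2 3.4 4.4
   vertex 4.4 3.6 2.0
   vertex 0.8 4.6 0.6
  endloop
 endfacet
 facet normal -0.234 0.847 0.477
  outer loop
   vertex 4.2 3.4 4.4
   vertex 0.8 4.6 0.6
   vertex 1.8 2.4 5.0
  endloop
 endfacet
 facet normal 0.979 -0.192 0.066
  outer loop
   vertex 4.2 3.4 4.4
   vertex 3.6 0.2 4.0
   vertex 4.4 3.6 2.0
  endloop
 endfacet
 facet normal 0.307 -0.174 0.936
  outer loop
   vertex 4.2 3.4 4.4
   vertex 1.8 2.4 5.0
   vertex 3.6 0.2 4.0
  endloop
 endfacet
 facet normal 0.951 -0.289 -0.110
  outer loop
   vertex 4.2 3.4 0.8
   vertex 4.4 3.6 2.0
   vertex 3.6 0.2 4.0
  endloop
 endfacet
 facet normal 0.379 -0.689 -0.618
  outer loop
   vertex 4.2 3.4 0.8
   vertex 3.6 0.2 4.0
   vertex 1.4 2.4 0.2
  endloop
 endfacet
 facet normal 0.336 0.918 -0.209
  outer loop
   vertex 4.2 3.4 0.8
   vertex 0.8 4.6 0.6
   vertex 4.4 3.6 2.0
  endloop
 endfacet
 facet normal 0.132 0.212 -0.968
  outer loop
   vertex 4.2 3.4 0.8
   vertex 1.4 2.4 0.2
   vertex 0.8 4.6 0.6
  endloop
 endfacet
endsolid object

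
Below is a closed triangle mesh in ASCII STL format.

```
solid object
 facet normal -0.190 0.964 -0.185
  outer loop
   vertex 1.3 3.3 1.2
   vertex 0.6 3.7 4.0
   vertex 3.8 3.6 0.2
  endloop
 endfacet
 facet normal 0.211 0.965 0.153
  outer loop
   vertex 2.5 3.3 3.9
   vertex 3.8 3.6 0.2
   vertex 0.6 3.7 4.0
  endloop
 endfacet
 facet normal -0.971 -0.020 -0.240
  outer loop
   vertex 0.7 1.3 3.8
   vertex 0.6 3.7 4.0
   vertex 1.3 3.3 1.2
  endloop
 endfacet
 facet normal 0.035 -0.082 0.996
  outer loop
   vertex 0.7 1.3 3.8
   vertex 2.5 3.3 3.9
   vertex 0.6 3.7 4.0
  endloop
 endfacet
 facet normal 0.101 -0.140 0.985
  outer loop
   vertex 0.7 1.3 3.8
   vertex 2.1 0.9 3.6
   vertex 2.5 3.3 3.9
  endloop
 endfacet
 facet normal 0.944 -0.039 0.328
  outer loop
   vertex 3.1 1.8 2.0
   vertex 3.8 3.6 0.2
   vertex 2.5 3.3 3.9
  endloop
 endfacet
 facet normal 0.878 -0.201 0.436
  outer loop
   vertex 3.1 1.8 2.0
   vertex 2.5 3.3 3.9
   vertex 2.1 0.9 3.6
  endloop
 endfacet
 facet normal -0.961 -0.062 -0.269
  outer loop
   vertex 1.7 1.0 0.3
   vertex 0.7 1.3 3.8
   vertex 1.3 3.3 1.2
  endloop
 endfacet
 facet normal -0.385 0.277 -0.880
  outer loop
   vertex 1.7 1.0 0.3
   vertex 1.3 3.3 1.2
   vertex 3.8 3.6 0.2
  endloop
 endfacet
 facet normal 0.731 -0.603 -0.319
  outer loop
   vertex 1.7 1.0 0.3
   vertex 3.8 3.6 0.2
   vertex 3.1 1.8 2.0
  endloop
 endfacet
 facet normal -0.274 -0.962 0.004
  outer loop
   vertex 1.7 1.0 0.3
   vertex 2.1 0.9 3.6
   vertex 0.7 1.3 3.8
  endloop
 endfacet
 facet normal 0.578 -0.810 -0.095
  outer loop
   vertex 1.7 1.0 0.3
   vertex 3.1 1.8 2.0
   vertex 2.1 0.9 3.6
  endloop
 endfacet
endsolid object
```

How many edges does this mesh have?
18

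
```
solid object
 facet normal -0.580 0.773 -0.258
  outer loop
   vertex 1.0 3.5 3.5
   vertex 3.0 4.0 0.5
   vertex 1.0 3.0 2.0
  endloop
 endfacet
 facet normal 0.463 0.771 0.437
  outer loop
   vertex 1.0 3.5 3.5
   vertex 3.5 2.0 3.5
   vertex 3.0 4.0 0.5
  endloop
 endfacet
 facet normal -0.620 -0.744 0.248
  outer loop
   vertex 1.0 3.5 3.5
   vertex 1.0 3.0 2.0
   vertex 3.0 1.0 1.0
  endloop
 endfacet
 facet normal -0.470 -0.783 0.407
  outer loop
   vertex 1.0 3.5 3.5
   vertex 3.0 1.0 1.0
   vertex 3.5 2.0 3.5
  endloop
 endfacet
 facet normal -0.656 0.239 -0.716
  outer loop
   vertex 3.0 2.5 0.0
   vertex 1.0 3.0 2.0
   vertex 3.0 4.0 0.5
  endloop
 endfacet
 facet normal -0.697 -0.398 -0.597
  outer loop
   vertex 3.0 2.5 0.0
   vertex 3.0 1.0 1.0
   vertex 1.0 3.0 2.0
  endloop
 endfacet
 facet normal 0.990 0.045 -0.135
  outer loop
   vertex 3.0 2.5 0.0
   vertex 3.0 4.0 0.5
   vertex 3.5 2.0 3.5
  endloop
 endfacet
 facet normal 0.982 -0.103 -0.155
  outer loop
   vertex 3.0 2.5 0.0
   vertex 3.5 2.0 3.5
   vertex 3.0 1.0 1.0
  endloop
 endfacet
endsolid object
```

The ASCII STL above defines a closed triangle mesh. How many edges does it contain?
12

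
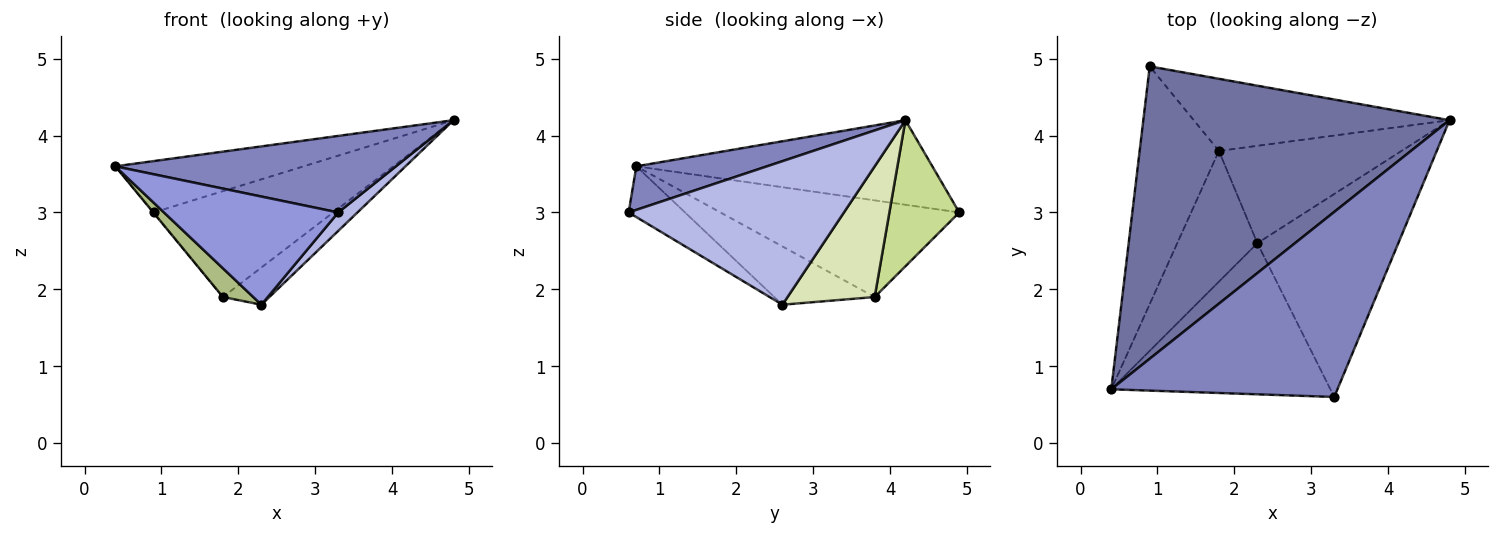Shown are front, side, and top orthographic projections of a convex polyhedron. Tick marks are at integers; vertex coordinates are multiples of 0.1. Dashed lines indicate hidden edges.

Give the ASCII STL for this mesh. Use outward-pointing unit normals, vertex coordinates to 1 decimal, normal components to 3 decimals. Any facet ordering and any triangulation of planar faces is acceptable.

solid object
 facet normal -0.262 0.167 0.950
  outer loop
   vertex 0.9 4.9 3.0
   vertex 0.4 0.7 3.6
   vertex 4.8 4.2 4.2
  endloop
 endfacet
 facet normal 0.175 -0.376 0.910
  outer loop
   vertex 3.3 0.6 3.0
   vertex 4.8 4.2 4.2
   vertex 0.4 0.7 3.6
  endloop
 endfacet
 facet normal -0.185 -0.572 -0.799
  outer loop
   vertex 3.3 0.6 3.0
   vertex 0.4 0.7 3.6
   vertex 2.3 2.6 1.8
  endloop
 endfacet
 facet normal 0.712 -0.064 -0.699
  outer loop
   vertex 3.3 0.6 3.0
   vertex 2.3 2.6 1.8
   vertex 4.8 4.2 4.2
  endloop
 endfacet
 facet normal -0.773 0.001 -0.634
  outer loop
   vertex 1.8 3.8 1.9
   vertex 0.4 0.7 3.6
   vertex 0.9 4.9 3.0
  endloop
 endfacet
 facet normal -0.579 -0.175 -0.796
  outer loop
   vertex 1.8 3.8 1.9
   vertex 2.3 2.6 1.8
   vertex 0.4 0.7 3.6
  endloop
 endfacet
 facet normal 0.306 0.787 -0.536
  outer loop
   vertex 1.8 3.8 1.9
   vertex 0.9 4.9 3.0
   vertex 4.8 4.2 4.2
  endloop
 endfacet
 facet normal 0.556 0.296 -0.777
  outer loop
   vertex 1.8 3.8 1.9
   vertex 4.8 4.2 4.2
   vertex 2.3 2.6 1.8
  endloop
 endfacet
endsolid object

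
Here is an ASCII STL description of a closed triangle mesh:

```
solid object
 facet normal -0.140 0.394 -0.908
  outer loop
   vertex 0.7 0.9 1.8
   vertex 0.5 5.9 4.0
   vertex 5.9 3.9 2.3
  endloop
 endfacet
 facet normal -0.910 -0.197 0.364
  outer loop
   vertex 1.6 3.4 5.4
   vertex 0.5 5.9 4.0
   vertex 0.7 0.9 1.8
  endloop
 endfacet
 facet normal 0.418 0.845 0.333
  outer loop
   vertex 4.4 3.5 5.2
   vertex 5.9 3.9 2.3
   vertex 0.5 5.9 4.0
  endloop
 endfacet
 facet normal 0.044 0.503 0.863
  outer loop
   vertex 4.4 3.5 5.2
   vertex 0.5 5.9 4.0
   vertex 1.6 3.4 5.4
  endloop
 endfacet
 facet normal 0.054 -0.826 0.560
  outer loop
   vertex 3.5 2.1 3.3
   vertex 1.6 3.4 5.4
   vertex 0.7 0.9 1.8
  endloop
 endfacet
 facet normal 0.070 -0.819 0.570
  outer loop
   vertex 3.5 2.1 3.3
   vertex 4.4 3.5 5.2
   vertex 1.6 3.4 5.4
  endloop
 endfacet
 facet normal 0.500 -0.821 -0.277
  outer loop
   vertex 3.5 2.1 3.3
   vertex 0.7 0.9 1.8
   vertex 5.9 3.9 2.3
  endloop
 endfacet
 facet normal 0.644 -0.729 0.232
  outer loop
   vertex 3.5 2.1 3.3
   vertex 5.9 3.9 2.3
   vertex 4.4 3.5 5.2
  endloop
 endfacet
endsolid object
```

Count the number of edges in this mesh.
12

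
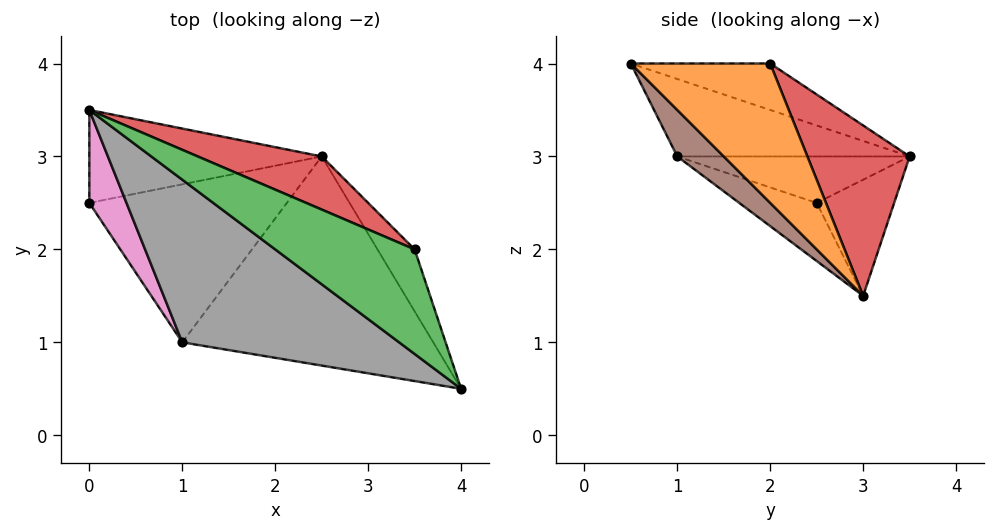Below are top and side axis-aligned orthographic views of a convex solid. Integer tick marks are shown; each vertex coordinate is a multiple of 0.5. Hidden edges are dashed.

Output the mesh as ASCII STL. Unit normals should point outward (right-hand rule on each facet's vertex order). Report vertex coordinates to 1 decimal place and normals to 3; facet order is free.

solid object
 facet normal -0.408 0.408 -0.816
  outer loop
   vertex 0.0 3.5 3.0
   vertex 2.5 3.0 1.5
   vertex 0.0 2.5 2.5
  endloop
 endfacet
 facet normal 0.920 0.307 -0.245
  outer loop
   vertex 3.5 2.0 4.0
   vertex 4.0 0.5 4.0
   vertex 2.5 3.0 1.5
  endloop
 endfacet
 facet normal -0.314 -0.105 0.943
  outer loop
   vertex 3.5 2.0 4.0
   vertex 0.0 3.5 3.0
   vertex 4.0 0.5 4.0
  endloop
 endfacet
 facet normal 0.325 0.916 0.236
  outer loop
   vertex 3.5 2.0 4.0
   vertex 2.5 3.0 1.5
   vertex 0.0 3.5 3.0
  endloop
 endfacet
 facet normal -0.252 -0.453 -0.855
  outer loop
   vertex 1.0 1.0 3.0
   vertex 0.0 2.5 2.5
   vertex 2.5 3.0 1.5
  endloop
 endfacet
 facet normal 0.137 -0.658 -0.740
  outer loop
   vertex 1.0 1.0 3.0
   vertex 2.5 3.0 1.5
   vertex 4.0 0.5 4.0
  endloop
 endfacet
 facet normal -0.745 -0.298 0.596
  outer loop
   vertex 1.0 1.0 3.0
   vertex 0.0 3.5 3.0
   vertex 0.0 2.5 2.5
  endloop
 endfacet
 facet normal -0.333 -0.133 0.933
  outer loop
   vertex 1.0 1.0 3.0
   vertex 4.0 0.5 4.0
   vertex 0.0 3.5 3.0
  endloop
 endfacet
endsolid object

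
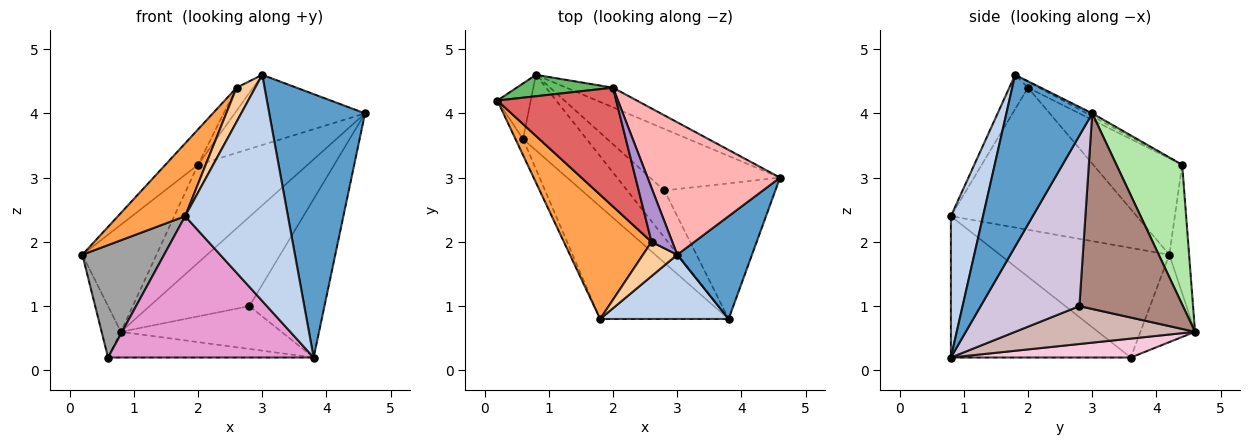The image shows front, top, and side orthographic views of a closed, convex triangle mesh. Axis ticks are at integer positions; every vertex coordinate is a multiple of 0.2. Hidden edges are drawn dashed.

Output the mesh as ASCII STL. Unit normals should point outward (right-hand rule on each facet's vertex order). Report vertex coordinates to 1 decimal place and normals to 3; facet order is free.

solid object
 facet normal 0.641 -0.715 0.279
  outer loop
   vertex 3.0 1.8 4.6
   vertex 3.8 0.8 0.2
   vertex 4.6 3.0 4.0
  endloop
 endfacet
 facet normal 0.288 -0.921 0.262
  outer loop
   vertex 1.8 0.8 2.4
   vertex 3.8 0.8 0.2
   vertex 3.0 1.8 4.6
  endloop
 endfacet
 facet normal -0.813 -0.294 0.502
  outer loop
   vertex 2.6 2.0 4.4
   vertex 0.2 4.2 1.8
   vertex 1.8 0.8 2.4
  endloop
 endfacet
 facet normal -0.577 -0.577 0.577
  outer loop
   vertex 2.6 2.0 4.4
   vertex 1.8 0.8 2.4
   vertex 3.0 1.8 4.6
  endloop
 endfacet
 facet normal -0.253 0.949 0.190
  outer loop
   vertex 2.0 4.4 3.2
   vertex 0.8 4.6 0.6
   vertex 0.2 4.2 1.8
  endloop
 endfacet
 facet normal 0.507 0.845 -0.169
  outer loop
   vertex 2.0 4.4 3.2
   vertex 4.6 3.0 4.0
   vertex 0.8 4.6 0.6
  endloop
 endfacet
 facet normal -0.614 0.225 0.757
  outer loop
   vertex 2.0 4.4 3.2
   vertex 0.2 4.2 1.8
   vertex 2.6 2.0 4.4
  endloop
 endfacet
 facet normal -0.020 0.468 0.883
  outer loop
   vertex 2.0 4.4 3.2
   vertex 3.0 1.8 4.6
   vertex 4.6 3.0 4.0
  endloop
 endfacet
 facet normal -0.254 0.381 0.889
  outer loop
   vertex 2.0 4.4 3.2
   vertex 2.6 2.0 4.4
   vertex 3.0 1.8 4.6
  endloop
 endfacet
 facet normal 0.707 0.537 -0.460
  outer loop
   vertex 2.8 2.8 1.0
   vertex 4.6 3.0 4.0
   vertex 3.8 0.8 0.2
  endloop
 endfacet
 facet normal 0.650 0.626 -0.432
  outer loop
   vertex 2.8 2.8 1.0
   vertex 0.8 4.6 0.6
   vertex 4.6 3.0 4.0
  endloop
 endfacet
 facet normal 0.602 0.537 -0.591
  outer loop
   vertex 2.8 2.8 1.0
   vertex 3.8 0.8 0.2
   vertex 0.8 4.6 0.6
  endloop
 endfacet
 facet normal -0.565 -0.646 -0.514
  outer loop
   vertex 0.6 3.6 0.2
   vertex 3.8 0.8 0.2
   vertex 1.8 0.8 2.4
  endloop
 endfacet
 facet normal 0.271 0.310 -0.911
  outer loop
   vertex 0.6 3.6 0.2
   vertex 0.8 4.6 0.6
   vertex 3.8 0.8 0.2
  endloop
 endfacet
 facet normal -0.899 -0.434 -0.062
  outer loop
   vertex 0.6 3.6 0.2
   vertex 1.8 0.8 2.4
   vertex 0.2 4.2 1.8
  endloop
 endfacet
 facet normal -0.887 0.313 -0.339
  outer loop
   vertex 0.6 3.6 0.2
   vertex 0.2 4.2 1.8
   vertex 0.8 4.6 0.6
  endloop
 endfacet
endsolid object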